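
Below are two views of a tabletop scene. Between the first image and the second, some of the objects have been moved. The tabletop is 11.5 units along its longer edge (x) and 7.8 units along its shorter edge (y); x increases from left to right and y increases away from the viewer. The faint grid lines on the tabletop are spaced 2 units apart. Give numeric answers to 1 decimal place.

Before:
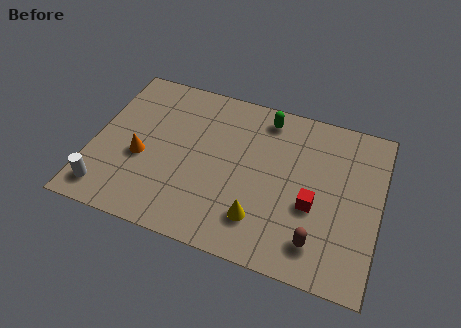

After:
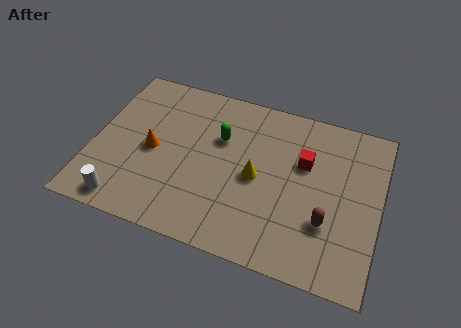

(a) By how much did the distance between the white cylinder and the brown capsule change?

-0.3

The distance was about 8.4 in the first image and 8.1 in the second, so they moved 0.3 units closer together.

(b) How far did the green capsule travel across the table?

2.3

The green capsule moved from about (6.7, 6.7) to (5.0, 5.1), a distance of √(1.7² + 1.6²) ≈ 2.3.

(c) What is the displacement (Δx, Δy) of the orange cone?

(0.4, 0.5)

The orange cone started near (2.0, 3.2) and ended near (2.4, 3.7).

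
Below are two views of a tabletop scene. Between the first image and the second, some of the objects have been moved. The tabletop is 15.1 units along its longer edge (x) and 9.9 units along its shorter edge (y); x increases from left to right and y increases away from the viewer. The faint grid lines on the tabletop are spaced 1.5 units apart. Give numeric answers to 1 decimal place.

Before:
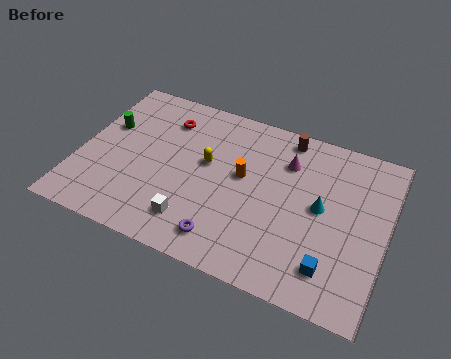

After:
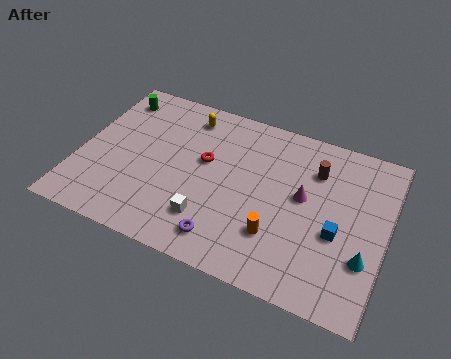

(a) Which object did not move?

the purple torus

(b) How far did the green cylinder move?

2.0

From (1.1, 6.2) to (1.2, 8.2), the green cylinder covered √(0.1² + 2.0²) ≈ 2.0 units.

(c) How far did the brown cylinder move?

2.2

The brown cylinder moved from about (9.8, 8.8) to (11.4, 7.3), a distance of √(1.6² + 1.5²) ≈ 2.2.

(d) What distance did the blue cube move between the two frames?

2.0

The blue cube moved from about (12.7, 2.0) to (12.8, 4.0), a distance of √(0.1² + 2.0²) ≈ 2.0.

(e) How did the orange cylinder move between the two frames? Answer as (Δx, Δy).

(2.0, -2.8)

From the two frames, the orange cylinder sits at roughly (8.0, 5.6) before and (10.0, 2.8) after.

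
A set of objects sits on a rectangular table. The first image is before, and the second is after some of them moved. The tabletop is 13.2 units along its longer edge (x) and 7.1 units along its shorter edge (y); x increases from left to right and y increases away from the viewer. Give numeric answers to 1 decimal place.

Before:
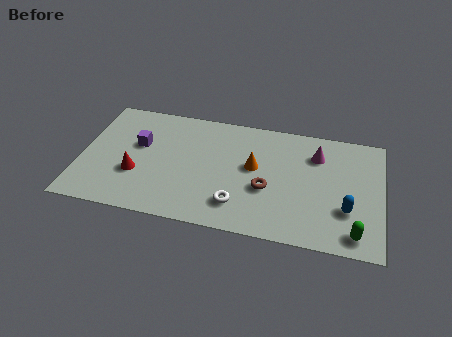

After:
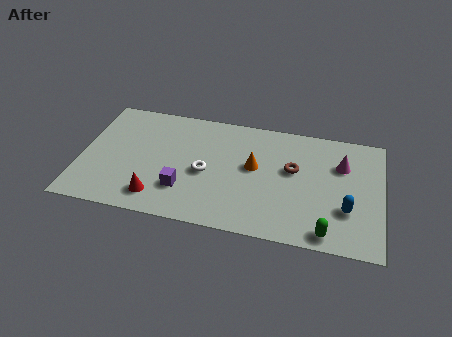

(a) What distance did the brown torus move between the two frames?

1.8

The brown torus was near (8.2, 2.8) before and (9.3, 4.2) after, so it travelled √(1.1² + 1.4²) ≈ 1.8 units.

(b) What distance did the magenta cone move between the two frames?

1.2

The magenta cone moved from about (10.3, 5.3) to (11.4, 4.9), a distance of √(1.1² + 0.4²) ≈ 1.2.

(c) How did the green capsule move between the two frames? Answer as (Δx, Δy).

(-1.2, -0.2)

The green capsule started near (12.1, 1.0) and ended near (10.9, 0.8).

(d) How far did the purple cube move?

3.1

The purple cube moved from about (2.5, 4.3) to (4.6, 2.0), a distance of √(2.1² + 2.3²) ≈ 3.1.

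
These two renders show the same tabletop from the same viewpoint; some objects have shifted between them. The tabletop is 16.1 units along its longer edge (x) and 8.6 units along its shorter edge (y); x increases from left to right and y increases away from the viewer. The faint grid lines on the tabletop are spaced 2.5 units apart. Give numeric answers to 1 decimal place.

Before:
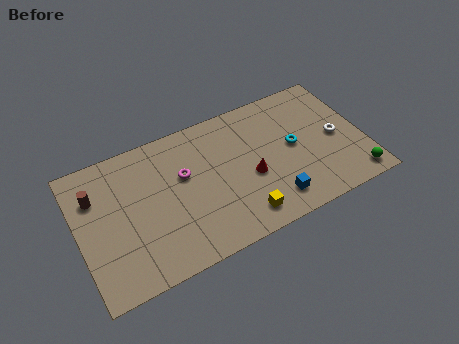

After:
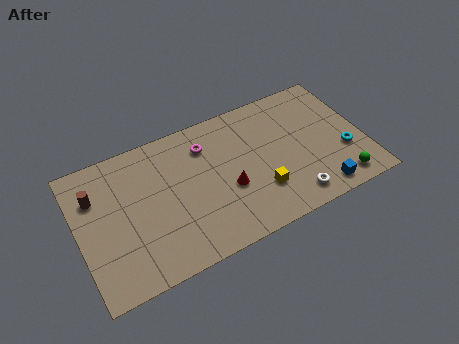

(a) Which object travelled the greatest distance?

the white torus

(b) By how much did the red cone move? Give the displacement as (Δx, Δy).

(-1.3, -0.2)

The red cone started near (9.6, 3.6) and ended near (8.3, 3.4).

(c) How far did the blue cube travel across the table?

2.6

The blue cube moved from about (10.6, 1.6) to (13.2, 1.1), a distance of √(2.6² + 0.5²) ≈ 2.6.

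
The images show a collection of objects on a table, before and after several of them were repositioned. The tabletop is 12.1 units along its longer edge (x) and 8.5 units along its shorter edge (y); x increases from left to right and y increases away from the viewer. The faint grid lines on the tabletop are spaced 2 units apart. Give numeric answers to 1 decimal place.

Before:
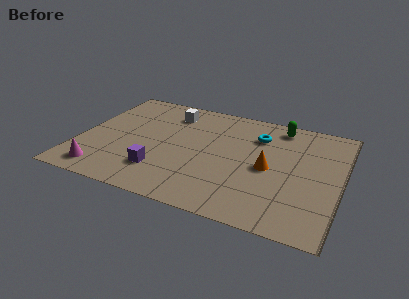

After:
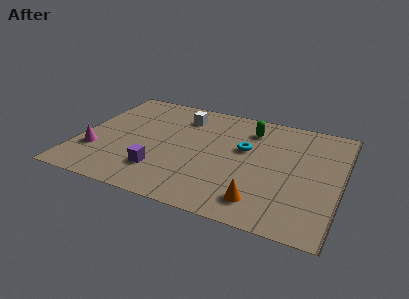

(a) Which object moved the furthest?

the orange cone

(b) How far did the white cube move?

0.6

From (3.9, 6.8) to (4.5, 6.7), the white cube covered √(0.6² + 0.1²) ≈ 0.6 units.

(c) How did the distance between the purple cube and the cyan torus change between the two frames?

-1.2

The distance was about 5.9 in the first image and 4.7 in the second, so they moved 1.2 units closer together.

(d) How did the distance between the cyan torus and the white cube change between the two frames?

-0.7

Before: roughly 4.2 units apart; after: 3.5. That's 0.7 units closer together.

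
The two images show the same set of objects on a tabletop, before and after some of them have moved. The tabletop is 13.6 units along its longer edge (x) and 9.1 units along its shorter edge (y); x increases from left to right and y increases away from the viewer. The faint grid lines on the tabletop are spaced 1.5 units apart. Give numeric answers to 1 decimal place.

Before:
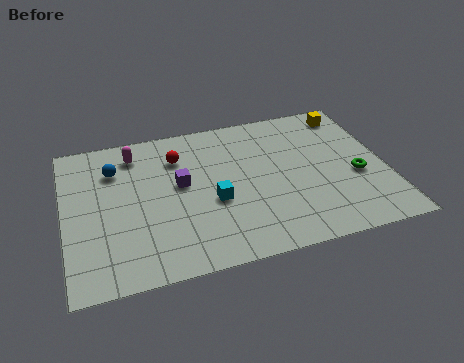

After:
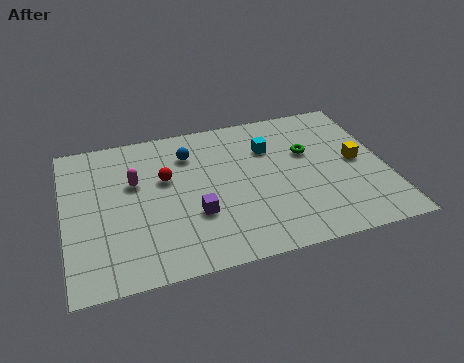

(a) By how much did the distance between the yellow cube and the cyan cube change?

-3.4

Before: roughly 7.4 units apart; after: 4.0. That's 3.4 units closer together.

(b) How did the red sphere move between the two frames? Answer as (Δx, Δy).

(-0.6, -1.2)

The red sphere started near (4.9, 6.8) and ended near (4.3, 5.6).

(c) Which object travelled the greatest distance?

the cyan cube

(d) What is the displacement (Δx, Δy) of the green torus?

(-1.9, 2.0)

The green torus was at about (12.3, 3.7) and moved to about (10.4, 5.7).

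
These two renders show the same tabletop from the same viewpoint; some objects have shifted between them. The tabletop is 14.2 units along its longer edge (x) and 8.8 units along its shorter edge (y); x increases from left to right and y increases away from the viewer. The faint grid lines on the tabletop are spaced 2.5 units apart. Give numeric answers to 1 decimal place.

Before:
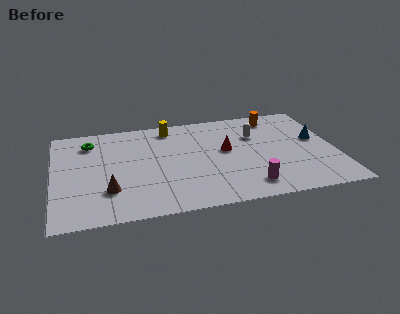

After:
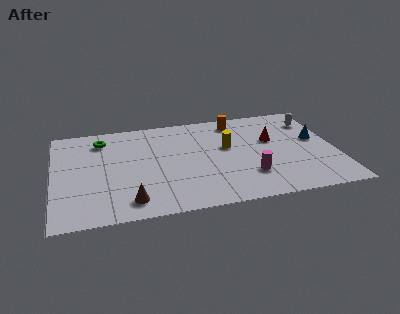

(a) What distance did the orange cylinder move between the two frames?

2.0

From (11.4, 7.5) to (9.4, 7.5), the orange cylinder covered √(2.0² + 0.0²) ≈ 2.0 units.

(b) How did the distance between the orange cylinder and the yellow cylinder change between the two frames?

-3.0

They were about 5.4 units apart before and 2.4 after — 3.0 units closer together.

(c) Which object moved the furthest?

the yellow cylinder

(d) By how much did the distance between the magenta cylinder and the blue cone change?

-0.7

Before: roughly 5.1 units apart; after: 4.4. That's 0.7 units closer together.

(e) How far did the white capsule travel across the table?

3.1

The white capsule moved from about (10.3, 6.0) to (13.3, 6.8), a distance of √(3.0² + 0.8²) ≈ 3.1.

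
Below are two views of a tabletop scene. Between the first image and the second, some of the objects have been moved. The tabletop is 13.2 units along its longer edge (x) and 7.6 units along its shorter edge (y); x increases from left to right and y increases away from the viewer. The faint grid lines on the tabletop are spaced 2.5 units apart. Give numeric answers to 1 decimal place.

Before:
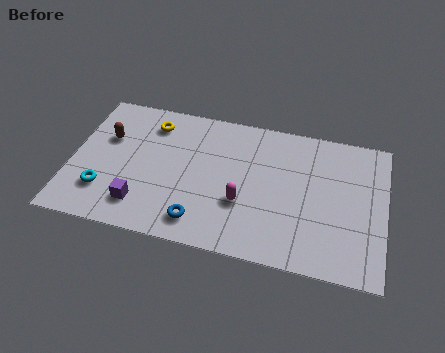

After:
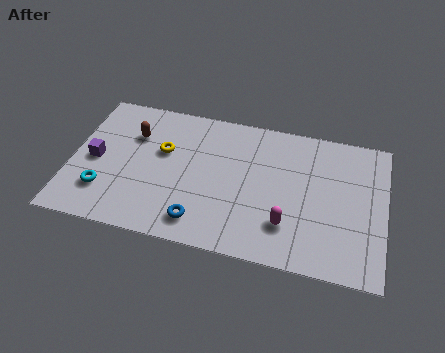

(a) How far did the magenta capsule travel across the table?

2.0

From (7.3, 2.7) to (9.2, 2.0), the magenta capsule covered √(1.9² + 0.7²) ≈ 2.0 units.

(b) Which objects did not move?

the cyan torus and the blue torus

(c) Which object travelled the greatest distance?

the purple cube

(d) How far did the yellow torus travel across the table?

1.5

From (3.2, 6.1) to (3.8, 4.7), the yellow torus covered √(0.6² + 1.4²) ≈ 1.5 units.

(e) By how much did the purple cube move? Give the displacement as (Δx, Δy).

(-2.1, 2.0)

From the two frames, the purple cube sits at roughly (3.1, 1.6) before and (1.0, 3.6) after.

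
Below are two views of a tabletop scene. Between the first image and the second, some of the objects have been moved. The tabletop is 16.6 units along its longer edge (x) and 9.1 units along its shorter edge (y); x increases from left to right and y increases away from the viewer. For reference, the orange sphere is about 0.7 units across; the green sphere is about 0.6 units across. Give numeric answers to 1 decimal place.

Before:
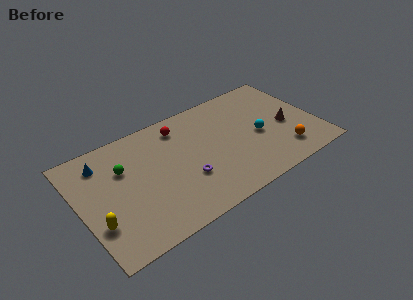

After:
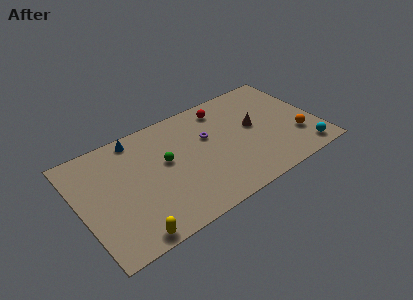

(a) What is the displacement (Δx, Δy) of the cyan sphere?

(2.7, -2.9)

From the two frames, the cyan sphere sits at roughly (12.5, 4.1) before and (15.2, 1.2) after.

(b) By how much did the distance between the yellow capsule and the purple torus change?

+1.8

They were about 6.2 units apart before and 8.0 after — 1.8 units further apart.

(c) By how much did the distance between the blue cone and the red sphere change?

+0.6

They were about 5.5 units apart before and 6.1 after — 0.6 units further apart.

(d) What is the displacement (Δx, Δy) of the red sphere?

(3.1, 0.1)

The red sphere was at about (7.4, 7.5) and moved to about (10.5, 7.6).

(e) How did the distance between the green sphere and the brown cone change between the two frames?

-5.2

They were about 11.5 units apart before and 6.3 after — 5.2 units closer together.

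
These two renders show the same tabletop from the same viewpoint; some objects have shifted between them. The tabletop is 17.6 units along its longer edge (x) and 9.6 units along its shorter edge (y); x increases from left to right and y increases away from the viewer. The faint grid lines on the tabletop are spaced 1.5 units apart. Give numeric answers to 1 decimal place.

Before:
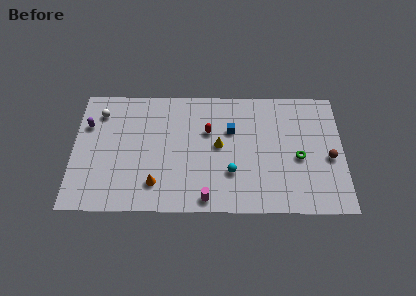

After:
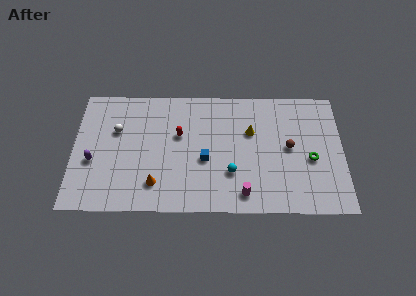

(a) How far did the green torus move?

0.8

The green torus moved from about (14.7, 4.2) to (15.5, 4.1), a distance of √(0.8² + 0.1²) ≈ 0.8.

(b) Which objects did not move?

the orange cone and the cyan sphere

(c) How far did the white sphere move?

1.8

From (1.7, 7.6) to (2.8, 6.2), the white sphere covered √(1.1² + 1.4²) ≈ 1.8 units.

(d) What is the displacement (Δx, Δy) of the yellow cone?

(2.1, 1.1)

The yellow cone started near (9.5, 5.1) and ended near (11.6, 6.2).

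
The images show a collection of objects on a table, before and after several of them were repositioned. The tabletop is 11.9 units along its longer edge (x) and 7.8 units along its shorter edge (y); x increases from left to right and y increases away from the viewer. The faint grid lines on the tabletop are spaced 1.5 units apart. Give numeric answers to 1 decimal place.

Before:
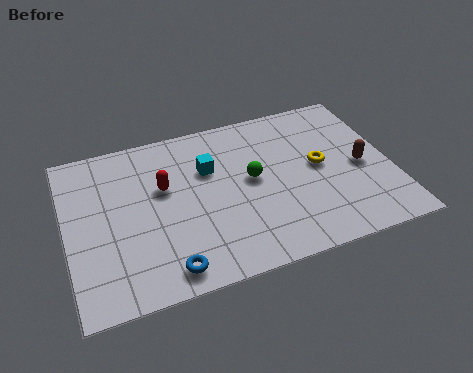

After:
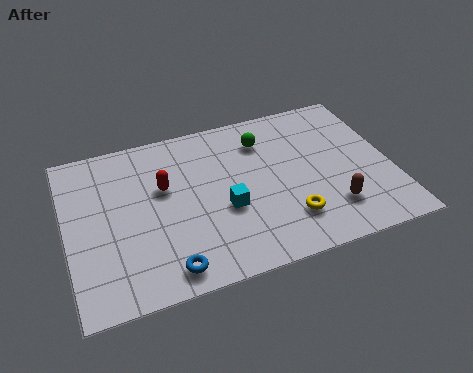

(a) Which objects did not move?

the blue torus and the red capsule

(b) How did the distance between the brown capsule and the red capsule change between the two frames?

-0.7

Before: roughly 7.3 units apart; after: 6.6. That's 0.7 units closer together.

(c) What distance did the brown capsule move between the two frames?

2.1

The brown capsule was near (10.8, 3.6) before and (9.5, 1.9) after, so it travelled √(1.3² + 1.7²) ≈ 2.1 units.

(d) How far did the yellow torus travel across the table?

2.6

From (9.3, 4.1) to (7.9, 1.9), the yellow torus covered √(1.4² + 2.2²) ≈ 2.6 units.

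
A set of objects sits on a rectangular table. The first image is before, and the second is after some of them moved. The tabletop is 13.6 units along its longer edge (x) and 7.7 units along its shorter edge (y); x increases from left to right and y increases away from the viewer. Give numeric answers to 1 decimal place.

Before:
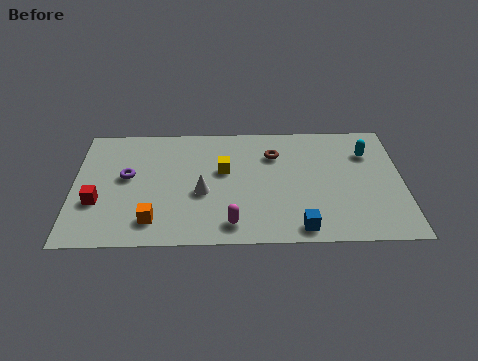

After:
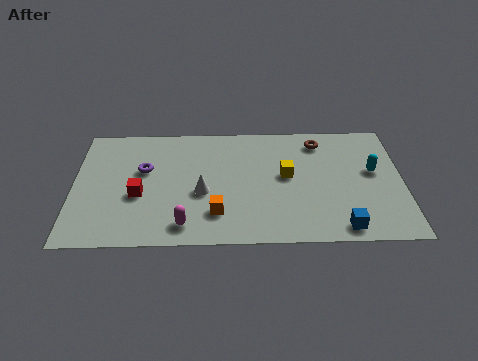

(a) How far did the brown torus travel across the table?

2.1

The brown torus was near (8.3, 5.6) before and (10.2, 6.4) after, so it travelled √(1.9² + 0.8²) ≈ 2.1 units.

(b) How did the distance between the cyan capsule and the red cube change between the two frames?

-1.8

They were about 11.6 units apart before and 9.8 after — 1.8 units closer together.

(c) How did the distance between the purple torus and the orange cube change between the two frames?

+1.1

Before: roughly 3.0 units apart; after: 4.1. That's 1.1 units further apart.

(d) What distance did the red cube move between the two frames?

1.7

The red cube moved from about (1.0, 2.7) to (2.7, 3.1), a distance of √(1.7² + 0.4²) ≈ 1.7.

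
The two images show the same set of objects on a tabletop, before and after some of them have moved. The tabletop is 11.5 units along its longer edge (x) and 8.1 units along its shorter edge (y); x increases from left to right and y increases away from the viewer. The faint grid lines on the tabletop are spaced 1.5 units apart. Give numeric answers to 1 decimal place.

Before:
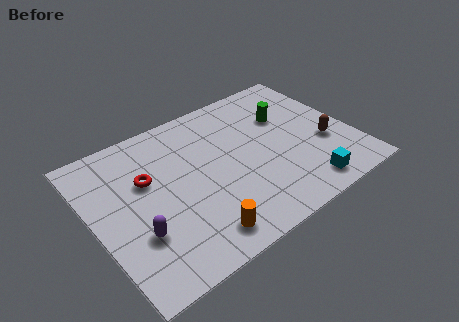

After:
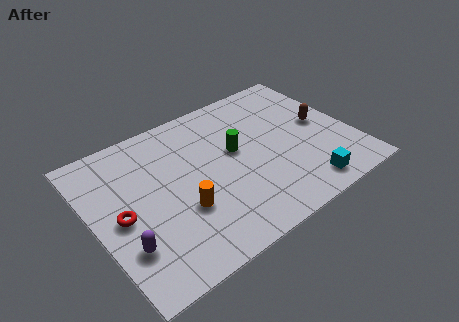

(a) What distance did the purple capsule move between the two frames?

0.7

The purple capsule was near (1.6, 2.6) before and (1.0, 2.3) after, so it travelled √(0.6² + 0.3²) ≈ 0.7 units.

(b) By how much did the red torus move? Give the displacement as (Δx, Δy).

(-1.4, -1.3)

The red torus started near (2.5, 5.1) and ended near (1.1, 3.8).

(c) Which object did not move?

the cyan cube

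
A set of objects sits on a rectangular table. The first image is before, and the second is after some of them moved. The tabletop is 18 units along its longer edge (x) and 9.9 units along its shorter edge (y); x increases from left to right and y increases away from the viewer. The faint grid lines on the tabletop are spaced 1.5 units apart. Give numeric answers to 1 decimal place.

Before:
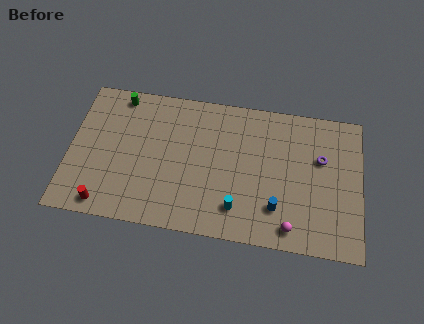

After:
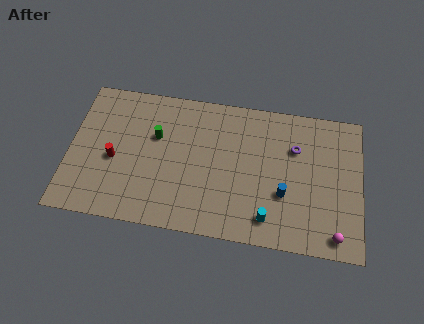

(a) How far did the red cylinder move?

3.2

The red cylinder moved from about (2.4, 1.1) to (2.8, 4.3), a distance of √(0.4² + 3.2²) ≈ 3.2.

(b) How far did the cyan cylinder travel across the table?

1.9

From (10.5, 2.1) to (12.4, 1.7), the cyan cylinder covered √(1.9² + 0.4²) ≈ 1.9 units.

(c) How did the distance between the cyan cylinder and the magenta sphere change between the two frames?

+0.7

They were about 3.4 units apart before and 4.1 after — 0.7 units further apart.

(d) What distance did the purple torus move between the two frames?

1.7

The purple torus moved from about (15.5, 6.3) to (13.9, 6.8), a distance of √(1.6² + 0.5²) ≈ 1.7.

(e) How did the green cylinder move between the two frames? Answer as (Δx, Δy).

(2.4, -2.5)

The green cylinder started near (2.9, 8.8) and ended near (5.3, 6.3).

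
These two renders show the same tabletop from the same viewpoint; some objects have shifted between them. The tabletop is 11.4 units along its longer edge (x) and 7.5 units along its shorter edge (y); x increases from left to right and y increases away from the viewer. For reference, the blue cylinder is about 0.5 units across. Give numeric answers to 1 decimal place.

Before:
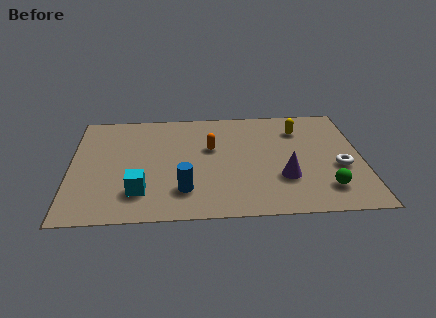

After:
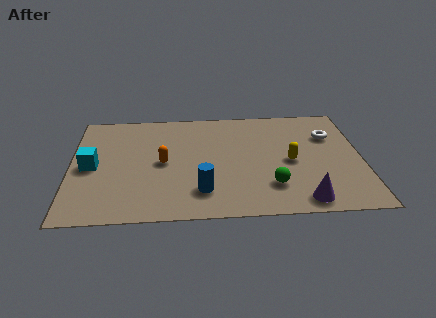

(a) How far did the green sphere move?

2.1

The green sphere moved from about (9.9, 1.6) to (7.8, 1.9), a distance of √(2.1² + 0.3²) ≈ 2.1.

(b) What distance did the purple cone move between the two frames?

1.7

The purple cone was near (8.3, 2.4) before and (9.0, 0.9) after, so it travelled √(0.7² + 1.5²) ≈ 1.7 units.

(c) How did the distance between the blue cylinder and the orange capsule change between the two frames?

-0.5

They were about 3.0 units apart before and 2.5 after — 0.5 units closer together.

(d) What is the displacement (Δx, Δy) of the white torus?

(-0.3, 2.2)

The white torus started near (10.5, 3.0) and ended near (10.2, 5.2).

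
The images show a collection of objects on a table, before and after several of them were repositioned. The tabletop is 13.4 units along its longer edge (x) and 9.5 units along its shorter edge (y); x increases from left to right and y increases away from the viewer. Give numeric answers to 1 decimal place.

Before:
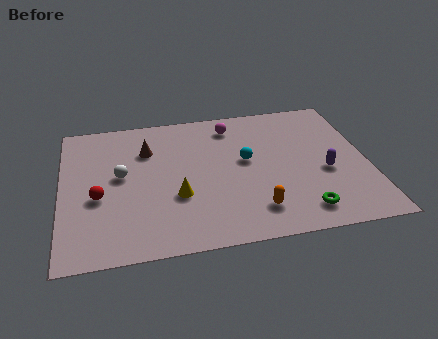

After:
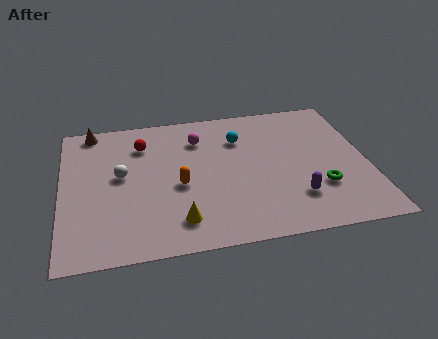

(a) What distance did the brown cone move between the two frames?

3.0

The brown cone moved from about (3.8, 6.8) to (1.4, 8.6), a distance of √(2.4² + 1.8²) ≈ 3.0.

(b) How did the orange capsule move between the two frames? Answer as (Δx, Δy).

(-3.2, 2.2)

From the two frames, the orange capsule sits at roughly (8.3, 1.9) before and (5.1, 4.1) after.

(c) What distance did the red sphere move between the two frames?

3.9

From (1.6, 3.9) to (3.6, 7.2), the red sphere covered √(2.0² + 3.3²) ≈ 3.9 units.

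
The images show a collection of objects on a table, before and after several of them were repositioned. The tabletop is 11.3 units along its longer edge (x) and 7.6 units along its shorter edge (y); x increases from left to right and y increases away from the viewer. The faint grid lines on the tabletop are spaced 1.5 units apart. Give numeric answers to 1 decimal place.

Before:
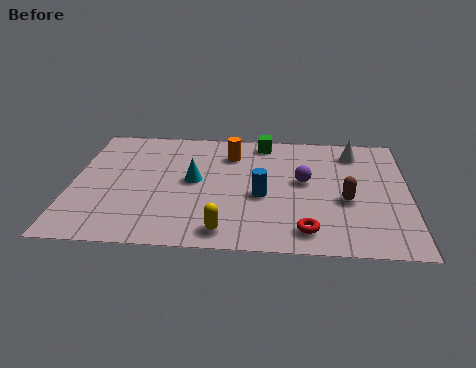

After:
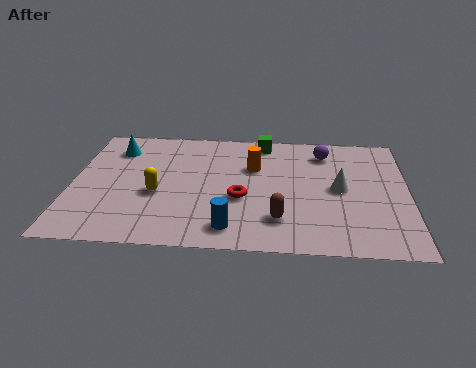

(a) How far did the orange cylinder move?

1.1

The orange cylinder moved from about (5.3, 5.8) to (6.1, 5.0), a distance of √(0.8² + 0.8²) ≈ 1.1.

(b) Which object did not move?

the green cube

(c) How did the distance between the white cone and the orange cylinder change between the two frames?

-1.1

They were about 4.2 units apart before and 3.1 after — 1.1 units closer together.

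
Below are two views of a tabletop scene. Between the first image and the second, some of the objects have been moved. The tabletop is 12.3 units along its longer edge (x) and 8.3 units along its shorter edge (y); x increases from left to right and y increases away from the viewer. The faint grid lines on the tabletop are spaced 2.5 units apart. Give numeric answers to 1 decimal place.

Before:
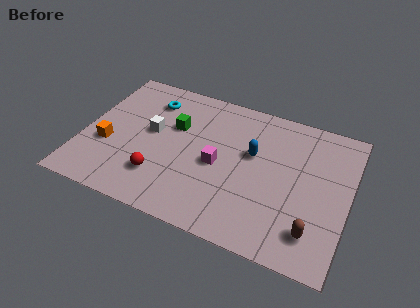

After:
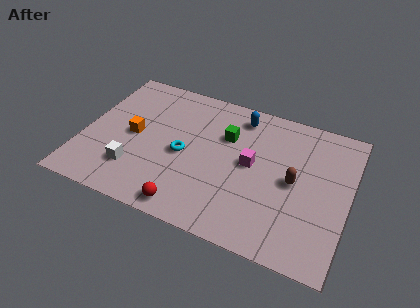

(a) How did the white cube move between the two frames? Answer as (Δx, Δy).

(-0.5, -2.5)

The white cube was at about (3.1, 4.6) and moved to about (2.6, 2.1).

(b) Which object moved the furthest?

the cyan torus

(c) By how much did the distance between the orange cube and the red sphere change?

+1.6

The distance was about 2.8 in the first image and 4.4 in the second, so they moved 1.6 units further apart.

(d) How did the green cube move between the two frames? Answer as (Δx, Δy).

(2.4, 0.3)

The green cube started near (4.1, 5.3) and ended near (6.5, 5.6).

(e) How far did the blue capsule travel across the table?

2.2

From (7.8, 5.0) to (7.0, 7.0), the blue capsule covered √(0.8² + 2.0²) ≈ 2.2 units.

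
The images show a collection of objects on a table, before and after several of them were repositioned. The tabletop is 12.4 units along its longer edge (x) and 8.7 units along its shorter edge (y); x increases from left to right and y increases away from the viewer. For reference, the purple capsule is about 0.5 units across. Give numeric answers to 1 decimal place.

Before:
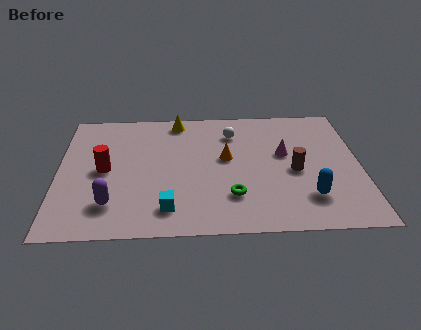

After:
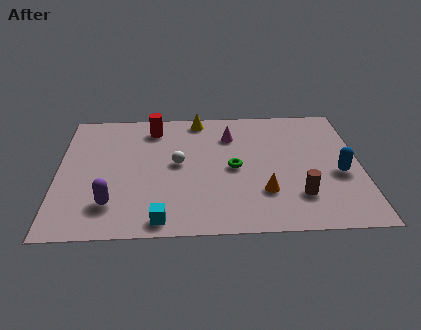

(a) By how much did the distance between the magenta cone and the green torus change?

-1.3

The distance was about 3.6 in the first image and 2.3 in the second, so they moved 1.3 units closer together.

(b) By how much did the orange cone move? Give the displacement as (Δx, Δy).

(1.5, -2.4)

From the two frames, the orange cone sits at roughly (6.9, 4.9) before and (8.4, 2.5) after.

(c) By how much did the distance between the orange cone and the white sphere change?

+2.3

They were about 1.8 units apart before and 4.1 after — 2.3 units further apart.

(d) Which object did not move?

the purple capsule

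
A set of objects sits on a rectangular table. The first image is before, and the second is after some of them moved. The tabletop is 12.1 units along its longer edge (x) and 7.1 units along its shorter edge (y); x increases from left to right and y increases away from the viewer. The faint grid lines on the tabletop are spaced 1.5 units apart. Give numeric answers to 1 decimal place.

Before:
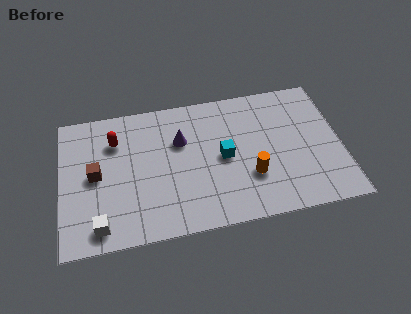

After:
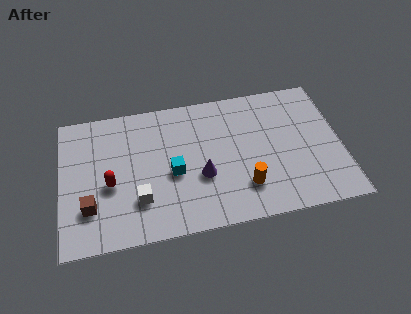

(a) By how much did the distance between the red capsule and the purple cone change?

+1.1

The distance was about 2.8 in the first image and 3.9 in the second, so they moved 1.1 units further apart.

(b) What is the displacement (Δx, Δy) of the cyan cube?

(-2.2, -0.4)

The cyan cube started near (7.0, 3.5) and ended near (4.8, 3.1).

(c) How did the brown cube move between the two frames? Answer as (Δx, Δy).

(-0.3, -1.6)

The brown cube started near (1.5, 3.6) and ended near (1.2, 2.0).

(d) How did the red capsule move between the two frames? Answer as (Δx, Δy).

(-0.3, -2.2)

The red capsule started near (2.4, 5.2) and ended near (2.1, 3.0).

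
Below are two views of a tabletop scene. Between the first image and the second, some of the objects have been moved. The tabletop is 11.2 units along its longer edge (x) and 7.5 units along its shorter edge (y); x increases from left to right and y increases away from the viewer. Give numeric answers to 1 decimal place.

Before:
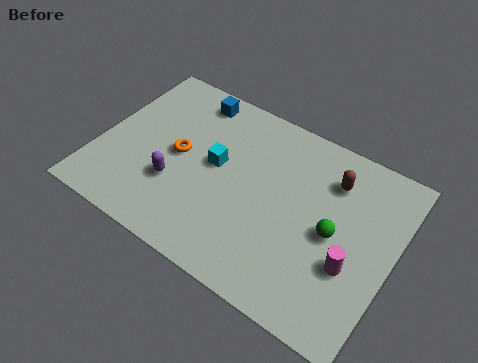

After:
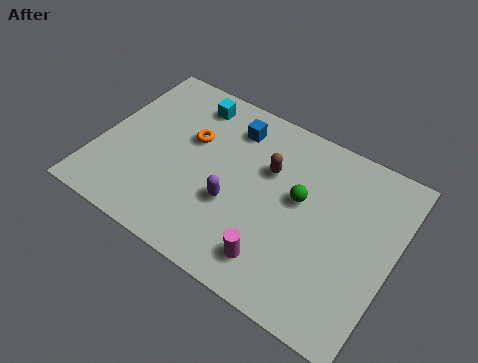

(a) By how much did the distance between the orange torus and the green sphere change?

-1.7

Before: roughly 6.0 units apart; after: 4.3. That's 1.7 units closer together.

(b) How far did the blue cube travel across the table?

1.8

From (3.0, 6.5) to (4.7, 6.0), the blue cube covered √(1.7² + 0.5²) ≈ 1.8 units.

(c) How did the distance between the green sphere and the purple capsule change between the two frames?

-3.3

They were about 6.0 units apart before and 2.7 after — 3.3 units closer together.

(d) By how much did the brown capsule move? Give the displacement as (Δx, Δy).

(-2.3, -0.8)

The brown capsule was at about (8.6, 5.7) and moved to about (6.3, 4.9).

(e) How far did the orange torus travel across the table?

0.9

The orange torus was near (3.0, 3.8) before and (3.3, 4.7) after, so it travelled √(0.3² + 0.9²) ≈ 0.9 units.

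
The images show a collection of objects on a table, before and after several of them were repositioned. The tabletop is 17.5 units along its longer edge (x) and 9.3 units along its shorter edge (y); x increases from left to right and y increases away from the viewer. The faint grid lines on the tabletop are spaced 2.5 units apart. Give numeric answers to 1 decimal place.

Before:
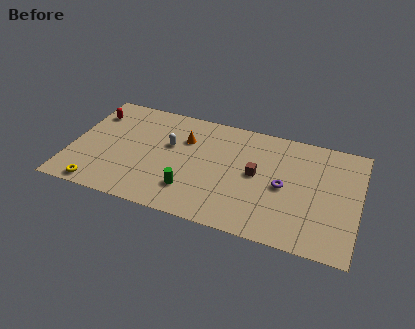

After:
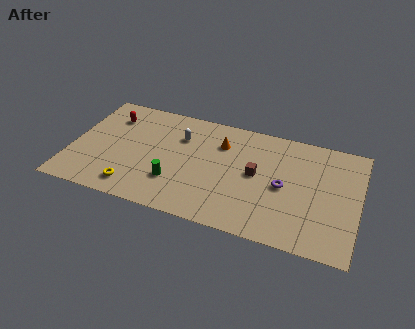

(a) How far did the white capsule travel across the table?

1.1

The white capsule was near (5.9, 5.7) before and (6.5, 6.6) after, so it travelled √(0.6² + 0.9²) ≈ 1.1 units.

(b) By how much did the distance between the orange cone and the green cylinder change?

+0.5

The distance was about 4.3 in the first image and 4.8 in the second, so they moved 0.5 units further apart.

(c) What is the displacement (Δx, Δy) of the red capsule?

(1.1, 0.0)

The red capsule was at about (1.0, 7.1) and moved to about (2.1, 7.1).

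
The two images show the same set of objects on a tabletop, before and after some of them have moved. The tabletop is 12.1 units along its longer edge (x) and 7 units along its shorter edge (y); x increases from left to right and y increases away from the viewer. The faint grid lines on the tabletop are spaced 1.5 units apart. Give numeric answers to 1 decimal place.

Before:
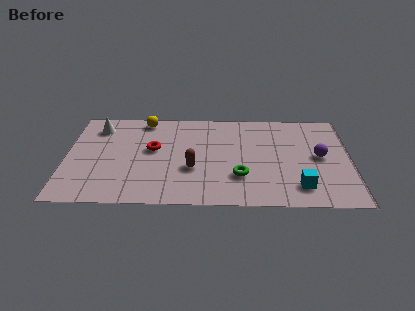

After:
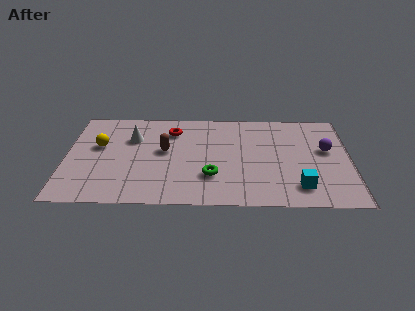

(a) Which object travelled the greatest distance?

the yellow sphere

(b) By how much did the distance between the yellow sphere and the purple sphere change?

+1.8

They were about 7.9 units apart before and 9.7 after — 1.8 units further apart.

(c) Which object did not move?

the cyan cube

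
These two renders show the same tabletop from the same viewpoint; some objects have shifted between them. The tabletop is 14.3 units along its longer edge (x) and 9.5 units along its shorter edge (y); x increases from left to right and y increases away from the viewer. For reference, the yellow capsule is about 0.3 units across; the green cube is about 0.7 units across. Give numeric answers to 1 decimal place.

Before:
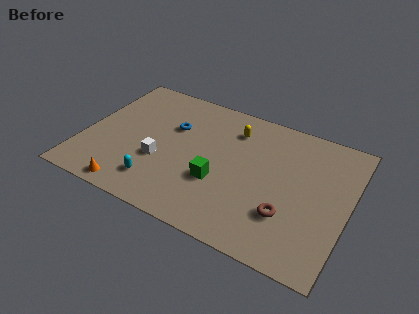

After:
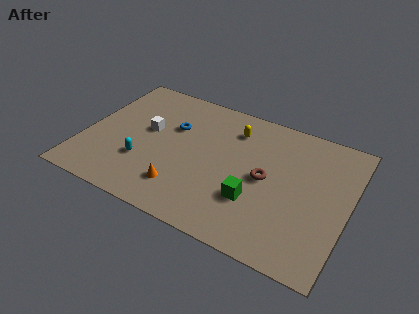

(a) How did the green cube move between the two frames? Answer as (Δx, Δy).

(2.0, -0.4)

From the two frames, the green cube sits at roughly (7.5, 3.4) before and (9.5, 3.0) after.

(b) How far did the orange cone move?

2.9

The orange cone moved from about (3.1, 0.9) to (5.7, 2.1), a distance of √(2.6² + 1.2²) ≈ 2.9.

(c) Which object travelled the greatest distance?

the orange cone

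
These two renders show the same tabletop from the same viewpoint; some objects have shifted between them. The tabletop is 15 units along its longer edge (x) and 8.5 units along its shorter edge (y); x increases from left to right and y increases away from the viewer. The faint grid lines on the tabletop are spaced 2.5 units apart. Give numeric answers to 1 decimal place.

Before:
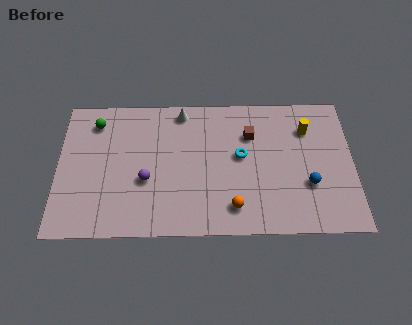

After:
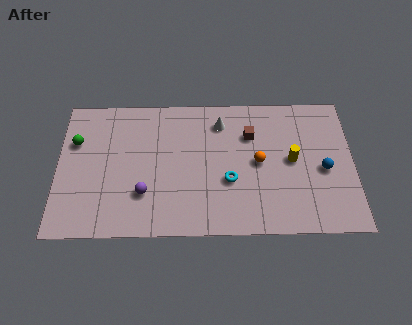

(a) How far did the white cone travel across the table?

2.1

From (6.3, 7.5) to (8.3, 6.8), the white cone covered √(2.0² + 0.7²) ≈ 2.1 units.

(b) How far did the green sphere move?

1.6

The green sphere moved from about (1.9, 6.9) to (0.9, 5.7), a distance of √(1.0² + 1.2²) ≈ 1.6.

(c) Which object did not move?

the brown cube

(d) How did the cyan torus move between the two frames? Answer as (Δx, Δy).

(-0.6, -1.5)

The cyan torus was at about (9.3, 4.7) and moved to about (8.7, 3.2).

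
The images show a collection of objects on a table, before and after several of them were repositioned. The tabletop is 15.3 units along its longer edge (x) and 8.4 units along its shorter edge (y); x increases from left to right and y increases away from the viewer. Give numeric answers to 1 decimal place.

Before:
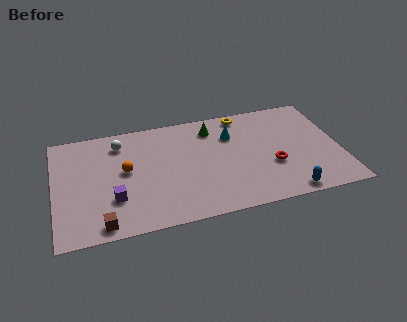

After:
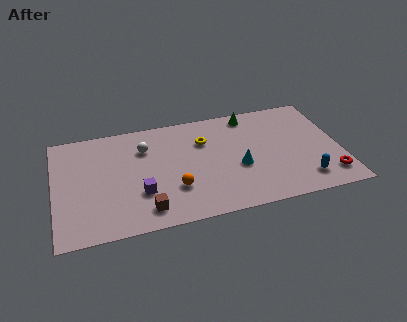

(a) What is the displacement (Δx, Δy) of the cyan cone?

(0.2, -2.6)

From the two frames, the cyan cone sits at roughly (9.6, 6.0) before and (9.8, 3.4) after.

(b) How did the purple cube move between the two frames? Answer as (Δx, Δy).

(1.4, 0.1)

From the two frames, the purple cube sits at roughly (3.1, 2.6) before and (4.5, 2.7) after.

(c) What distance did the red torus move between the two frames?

3.3

The red torus moved from about (11.6, 3.1) to (14.5, 1.6), a distance of √(2.9² + 1.5²) ≈ 3.3.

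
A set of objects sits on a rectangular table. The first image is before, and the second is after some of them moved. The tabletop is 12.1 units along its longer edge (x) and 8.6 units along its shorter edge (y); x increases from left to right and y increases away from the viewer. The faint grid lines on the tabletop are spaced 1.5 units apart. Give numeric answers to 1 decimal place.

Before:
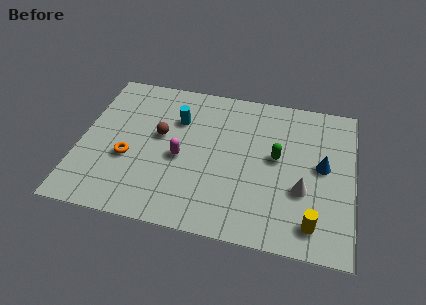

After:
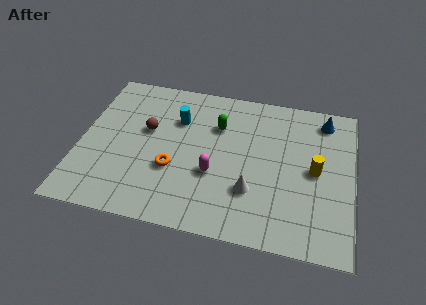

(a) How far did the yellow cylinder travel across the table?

2.9

The yellow cylinder was near (10.4, 1.4) before and (10.4, 4.3) after, so it travelled √(0.0² + 2.9²) ≈ 2.9 units.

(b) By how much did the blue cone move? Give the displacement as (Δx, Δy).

(0.0, 2.7)

The blue cone started near (10.7, 4.6) and ended near (10.7, 7.3).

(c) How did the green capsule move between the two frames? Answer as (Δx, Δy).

(-2.7, 1.3)

The green capsule was at about (8.7, 4.7) and moved to about (6.0, 6.0).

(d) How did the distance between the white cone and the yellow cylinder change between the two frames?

+1.4

Before: roughly 1.8 units apart; after: 3.2. That's 1.4 units further apart.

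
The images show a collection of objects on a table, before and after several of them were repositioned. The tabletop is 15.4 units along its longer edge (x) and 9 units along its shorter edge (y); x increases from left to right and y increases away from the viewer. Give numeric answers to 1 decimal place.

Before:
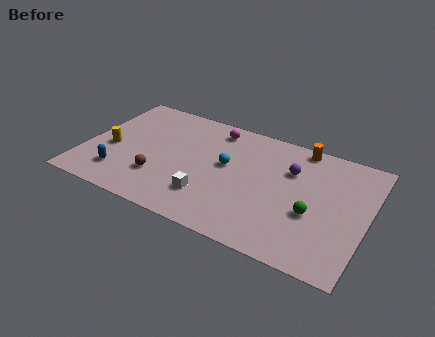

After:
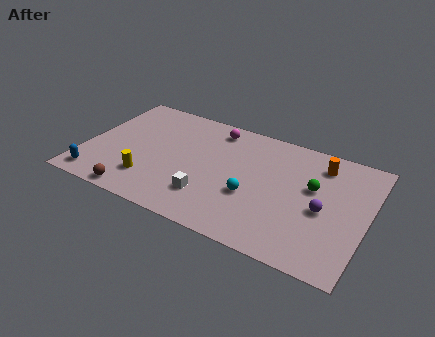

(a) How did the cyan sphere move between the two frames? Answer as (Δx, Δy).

(1.6, -1.7)

The cyan sphere was at about (7.7, 5.1) and moved to about (9.3, 3.4).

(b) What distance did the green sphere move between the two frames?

1.9

The green sphere moved from about (12.6, 3.5) to (12.4, 5.4), a distance of √(0.2² + 1.9²) ≈ 1.9.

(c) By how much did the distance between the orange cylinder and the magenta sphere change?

+1.2

Before: roughly 4.7 units apart; after: 5.9. That's 1.2 units further apart.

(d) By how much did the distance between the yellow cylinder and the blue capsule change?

+1.0

They were about 2.0 units apart before and 3.0 after — 1.0 units further apart.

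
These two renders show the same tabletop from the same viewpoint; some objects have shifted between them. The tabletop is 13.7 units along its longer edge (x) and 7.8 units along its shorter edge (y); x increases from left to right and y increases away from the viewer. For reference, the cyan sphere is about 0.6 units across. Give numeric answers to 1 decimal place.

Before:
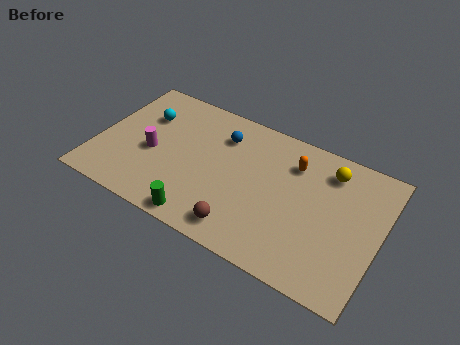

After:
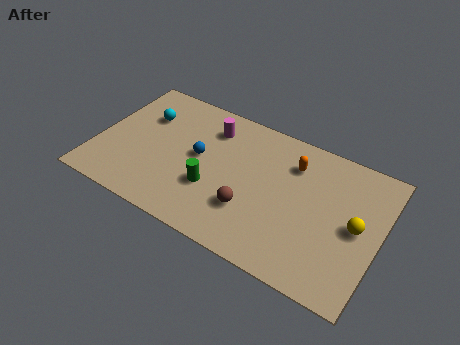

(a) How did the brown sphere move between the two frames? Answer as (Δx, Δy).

(0.2, 1.2)

The brown sphere was at about (7.5, 1.2) and moved to about (7.7, 2.4).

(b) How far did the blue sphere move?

1.9

The blue sphere moved from about (5.8, 5.9) to (4.9, 4.2), a distance of √(0.9² + 1.7²) ≈ 1.9.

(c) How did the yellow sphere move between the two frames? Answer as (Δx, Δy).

(1.6, -2.4)

The yellow sphere started near (11.0, 6.3) and ended near (12.6, 3.9).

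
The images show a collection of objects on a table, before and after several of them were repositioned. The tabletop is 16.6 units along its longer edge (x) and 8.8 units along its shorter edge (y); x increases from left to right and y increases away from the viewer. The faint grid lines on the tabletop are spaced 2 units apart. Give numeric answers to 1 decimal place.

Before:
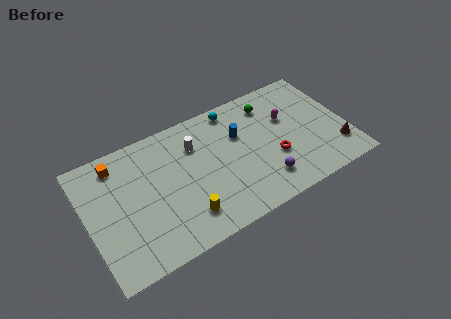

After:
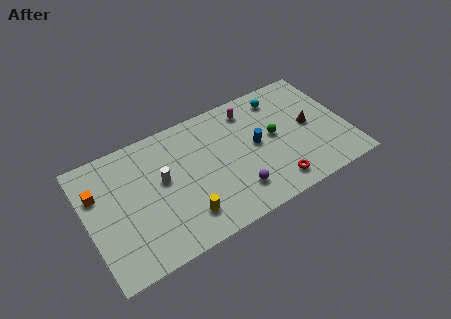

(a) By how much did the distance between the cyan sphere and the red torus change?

+1.0

The distance was about 5.0 in the first image and 6.0 in the second, so they moved 1.0 units further apart.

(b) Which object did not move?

the yellow cylinder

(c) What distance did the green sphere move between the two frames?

2.4

The green sphere moved from about (12.1, 7.1) to (12.0, 4.7), a distance of √(0.1² + 2.4²) ≈ 2.4.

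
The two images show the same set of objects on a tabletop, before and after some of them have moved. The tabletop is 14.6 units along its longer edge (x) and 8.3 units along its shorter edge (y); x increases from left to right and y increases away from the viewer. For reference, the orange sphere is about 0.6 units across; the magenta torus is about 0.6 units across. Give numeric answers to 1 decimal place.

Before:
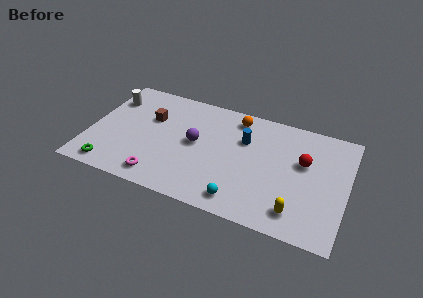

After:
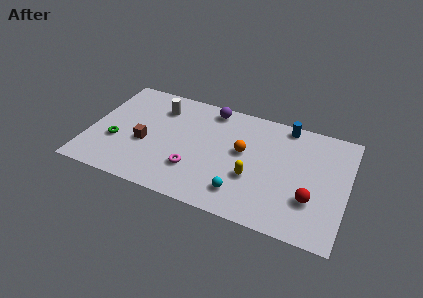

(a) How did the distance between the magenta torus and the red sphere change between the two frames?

-2.1

They were about 8.7 units apart before and 6.6 after — 2.1 units closer together.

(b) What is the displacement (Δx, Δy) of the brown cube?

(-0.1, -2.0)

The brown cube started near (3.3, 5.4) and ended near (3.2, 3.4).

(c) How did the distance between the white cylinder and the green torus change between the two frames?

-1.2

The distance was about 5.2 in the first image and 4.0 in the second, so they moved 1.2 units closer together.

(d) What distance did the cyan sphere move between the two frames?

0.5

The cyan sphere was near (8.9, 1.2) before and (8.9, 1.7) after, so it travelled √(0.0² + 0.5²) ≈ 0.5 units.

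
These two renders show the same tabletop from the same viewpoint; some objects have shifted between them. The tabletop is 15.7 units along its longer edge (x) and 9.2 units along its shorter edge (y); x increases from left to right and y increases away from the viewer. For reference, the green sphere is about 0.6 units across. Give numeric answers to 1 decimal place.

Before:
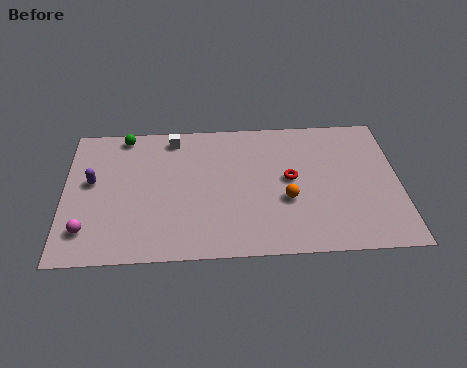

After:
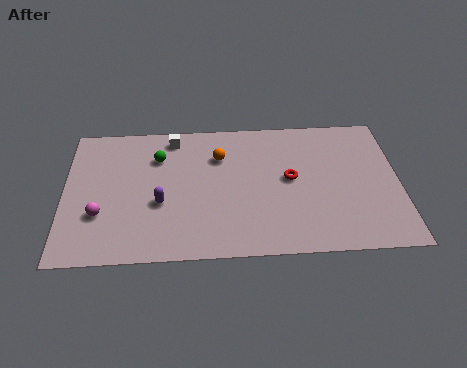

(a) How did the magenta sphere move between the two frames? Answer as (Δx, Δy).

(0.6, 1.0)

The magenta sphere started near (1.1, 2.0) and ended near (1.7, 3.0).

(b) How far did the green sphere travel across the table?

2.3

The green sphere was near (2.8, 8.3) before and (4.4, 6.7) after, so it travelled √(1.6² + 1.6²) ≈ 2.3 units.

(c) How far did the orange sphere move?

4.4

The orange sphere was near (10.4, 3.5) before and (7.3, 6.6) after, so it travelled √(3.1² + 3.1²) ≈ 4.4 units.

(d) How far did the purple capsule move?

3.6

The purple capsule moved from about (1.3, 5.2) to (4.5, 3.6), a distance of √(3.2² + 1.6²) ≈ 3.6.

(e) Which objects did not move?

the red torus and the white cube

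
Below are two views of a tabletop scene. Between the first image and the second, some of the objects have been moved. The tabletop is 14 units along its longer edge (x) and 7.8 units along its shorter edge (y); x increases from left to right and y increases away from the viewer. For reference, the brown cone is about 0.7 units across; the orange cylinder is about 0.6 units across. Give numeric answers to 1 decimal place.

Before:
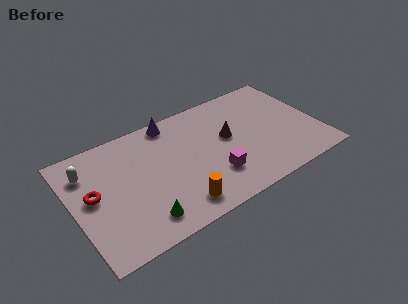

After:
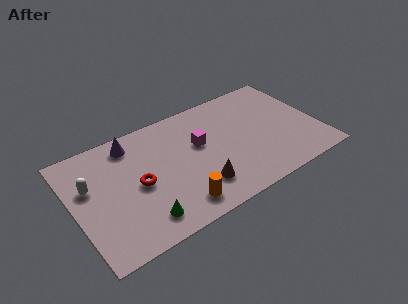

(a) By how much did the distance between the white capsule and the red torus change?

+1.2

They were about 1.7 units apart before and 2.9 after — 1.2 units further apart.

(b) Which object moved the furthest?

the brown cone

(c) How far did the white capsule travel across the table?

1.0

The white capsule moved from about (1.0, 5.9) to (1.0, 4.9), a distance of √(0.0² + 1.0²) ≈ 1.0.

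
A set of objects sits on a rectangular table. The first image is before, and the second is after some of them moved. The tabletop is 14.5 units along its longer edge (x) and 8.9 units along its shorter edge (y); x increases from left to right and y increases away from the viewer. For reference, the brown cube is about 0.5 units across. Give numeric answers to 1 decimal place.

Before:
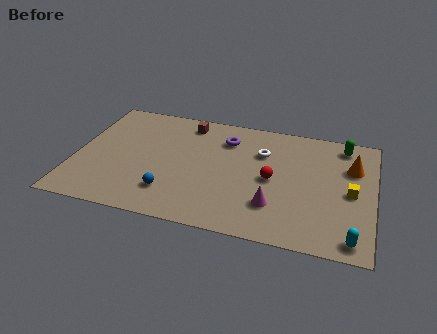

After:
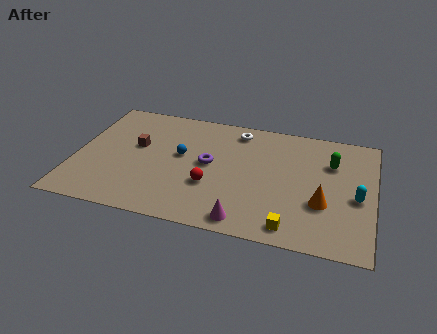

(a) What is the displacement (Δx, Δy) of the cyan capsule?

(0.1, 2.9)

From the two frames, the cyan capsule sits at roughly (13.6, 1.0) before and (13.7, 3.9) after.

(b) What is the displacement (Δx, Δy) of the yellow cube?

(-2.7, -3.1)

From the two frames, the yellow cube sits at roughly (13.4, 4.2) before and (10.7, 1.1) after.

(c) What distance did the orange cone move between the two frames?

3.3

The orange cone was near (13.4, 6.1) before and (12.1, 3.1) after, so it travelled √(1.3² + 3.0²) ≈ 3.3 units.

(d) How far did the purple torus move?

2.2

The purple torus moved from about (7.2, 6.8) to (6.5, 4.7), a distance of √(0.7² + 2.1²) ≈ 2.2.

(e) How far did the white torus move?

1.9

The white torus moved from about (9.0, 6.2) to (7.7, 7.6), a distance of √(1.3² + 1.4²) ≈ 1.9.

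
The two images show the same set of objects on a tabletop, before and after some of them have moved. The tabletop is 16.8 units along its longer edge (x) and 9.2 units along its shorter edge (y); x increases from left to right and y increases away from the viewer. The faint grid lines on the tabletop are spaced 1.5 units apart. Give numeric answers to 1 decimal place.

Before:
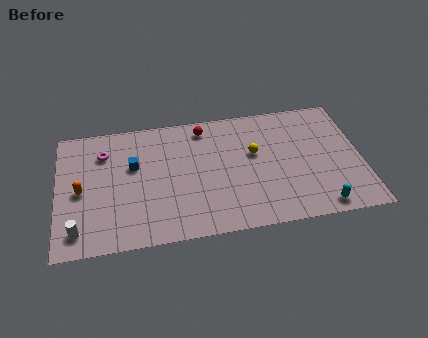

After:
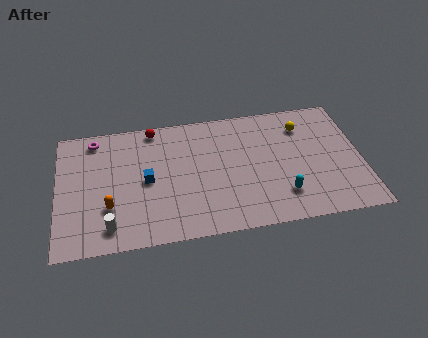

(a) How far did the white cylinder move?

1.7

The white cylinder was near (1.1, 1.5) before and (2.8, 1.5) after, so it travelled √(1.7² + 0.0²) ≈ 1.7 units.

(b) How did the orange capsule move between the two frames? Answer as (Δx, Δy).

(1.5, -1.4)

The orange capsule started near (1.3, 4.3) and ended near (2.8, 2.9).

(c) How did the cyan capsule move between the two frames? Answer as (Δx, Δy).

(-2.0, 1.2)

From the two frames, the cyan capsule sits at roughly (14.3, 1.0) before and (12.3, 2.2) after.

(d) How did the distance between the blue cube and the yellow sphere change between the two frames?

+2.5

They were about 6.7 units apart before and 9.2 after — 2.5 units further apart.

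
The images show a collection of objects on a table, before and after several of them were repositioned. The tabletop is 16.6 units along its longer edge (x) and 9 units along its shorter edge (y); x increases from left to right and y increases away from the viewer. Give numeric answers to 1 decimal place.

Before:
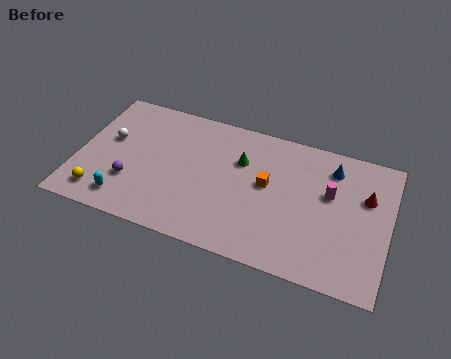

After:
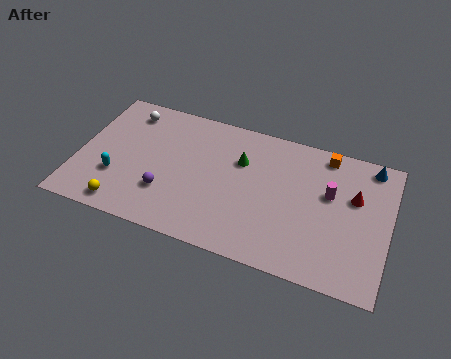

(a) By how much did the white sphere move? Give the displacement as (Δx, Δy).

(0.7, 2.2)

The white sphere started near (1.6, 5.3) and ended near (2.3, 7.5).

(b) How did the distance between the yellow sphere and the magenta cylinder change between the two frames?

-1.1

They were about 12.6 units apart before and 11.5 after — 1.1 units closer together.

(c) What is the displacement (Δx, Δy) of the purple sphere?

(1.9, -0.1)

From the two frames, the purple sphere sits at roughly (3.0, 2.8) before and (4.9, 2.7) after.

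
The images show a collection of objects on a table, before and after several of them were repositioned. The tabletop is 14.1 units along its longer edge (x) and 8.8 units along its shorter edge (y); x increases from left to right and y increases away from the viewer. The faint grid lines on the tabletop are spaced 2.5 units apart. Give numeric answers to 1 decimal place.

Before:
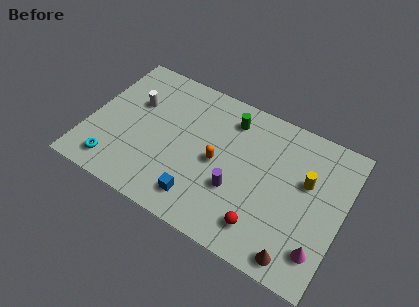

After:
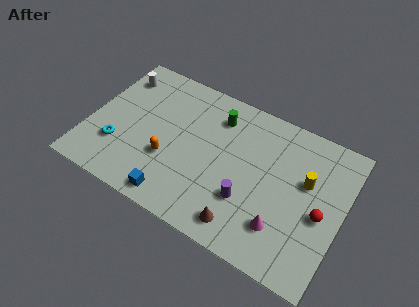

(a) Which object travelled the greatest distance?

the red sphere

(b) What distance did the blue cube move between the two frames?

1.4

The blue cube was near (6.6, 1.6) before and (5.3, 1.0) after, so it travelled √(1.3² + 0.6²) ≈ 1.4 units.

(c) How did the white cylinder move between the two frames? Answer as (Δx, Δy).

(-1.2, 1.3)

From the two frames, the white cylinder sits at roughly (2.3, 5.7) before and (1.1, 7.0) after.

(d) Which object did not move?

the yellow cylinder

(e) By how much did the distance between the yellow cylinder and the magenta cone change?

-0.4

The distance was about 3.7 in the first image and 3.3 in the second, so they moved 0.4 units closer together.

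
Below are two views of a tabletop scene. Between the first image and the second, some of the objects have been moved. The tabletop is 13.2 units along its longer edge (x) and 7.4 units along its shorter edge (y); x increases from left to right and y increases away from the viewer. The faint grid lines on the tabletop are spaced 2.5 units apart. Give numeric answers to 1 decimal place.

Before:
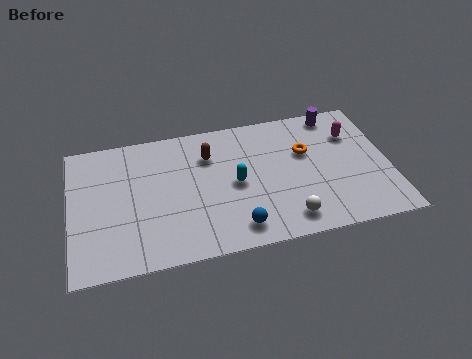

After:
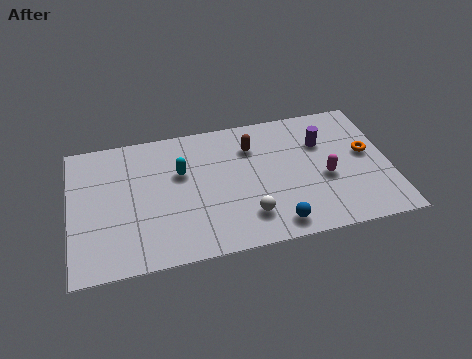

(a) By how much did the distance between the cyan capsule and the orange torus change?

+4.5

They were about 3.2 units apart before and 7.7 after — 4.5 units further apart.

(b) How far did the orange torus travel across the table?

2.6

The orange torus moved from about (9.8, 4.7) to (12.3, 4.1), a distance of √(2.5² + 0.6²) ≈ 2.6.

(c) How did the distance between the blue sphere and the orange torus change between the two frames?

+0.4

They were about 4.7 units apart before and 5.1 after — 0.4 units further apart.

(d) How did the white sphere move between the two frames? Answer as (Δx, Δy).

(-1.6, 0.5)

The white sphere was at about (8.8, 1.2) and moved to about (7.2, 1.7).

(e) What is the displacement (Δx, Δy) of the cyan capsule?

(-2.2, 1.1)

The cyan capsule started near (6.8, 3.6) and ended near (4.6, 4.7).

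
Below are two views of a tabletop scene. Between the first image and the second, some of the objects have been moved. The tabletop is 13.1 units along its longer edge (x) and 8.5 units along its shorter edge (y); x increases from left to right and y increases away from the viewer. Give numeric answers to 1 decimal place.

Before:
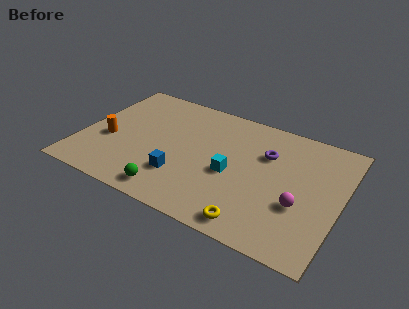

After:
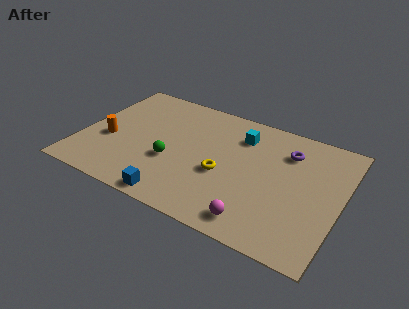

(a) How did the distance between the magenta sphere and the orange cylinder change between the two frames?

-1.6

The distance was about 9.8 in the first image and 8.2 in the second, so they moved 1.6 units closer together.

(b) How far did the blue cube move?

1.6

From (5.3, 2.4) to (5.3, 0.8), the blue cube covered √(0.0² + 1.6²) ≈ 1.6 units.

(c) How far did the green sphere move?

2.1

The green sphere moved from about (5.0, 1.1) to (4.7, 3.2), a distance of √(0.3² + 2.1²) ≈ 2.1.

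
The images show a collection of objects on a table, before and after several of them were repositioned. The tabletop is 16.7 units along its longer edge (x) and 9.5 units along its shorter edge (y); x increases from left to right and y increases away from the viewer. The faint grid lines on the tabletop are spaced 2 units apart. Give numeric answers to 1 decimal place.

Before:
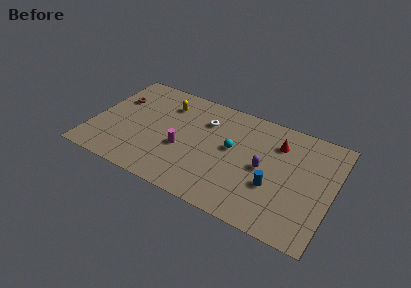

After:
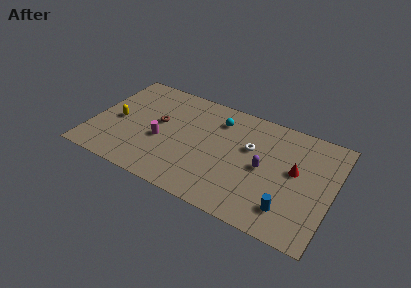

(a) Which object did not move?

the purple capsule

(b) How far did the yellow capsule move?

4.2

The yellow capsule moved from about (4.8, 7.3) to (1.7, 4.4), a distance of √(3.1² + 2.9²) ≈ 4.2.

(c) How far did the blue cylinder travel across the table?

1.8

From (12.8, 3.4) to (14.0, 2.0), the blue cylinder covered √(1.2² + 1.4²) ≈ 1.8 units.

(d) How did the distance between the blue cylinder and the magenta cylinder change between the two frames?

+2.9

They were about 6.4 units apart before and 9.3 after — 2.9 units further apart.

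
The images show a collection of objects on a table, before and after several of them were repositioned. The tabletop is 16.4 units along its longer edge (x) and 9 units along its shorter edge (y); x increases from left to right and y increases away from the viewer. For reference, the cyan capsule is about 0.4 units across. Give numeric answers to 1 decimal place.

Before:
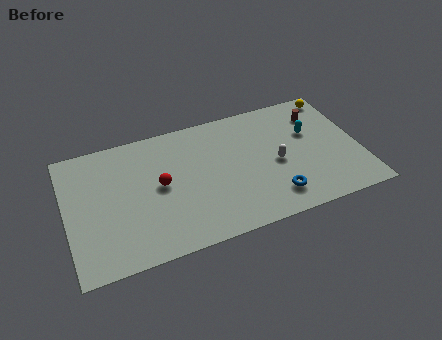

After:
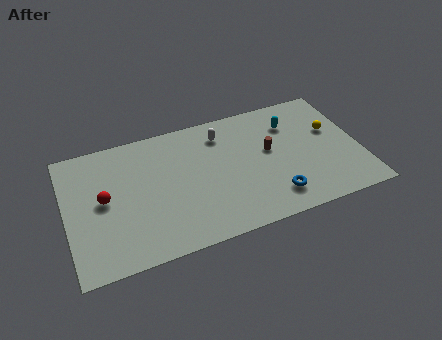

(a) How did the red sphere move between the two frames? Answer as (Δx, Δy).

(-3.1, 0.0)

The red sphere started near (5.2, 4.7) and ended near (2.1, 4.7).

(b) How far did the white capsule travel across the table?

4.2

From (11.7, 4.1) to (8.9, 7.2), the white capsule covered √(2.8² + 3.1²) ≈ 4.2 units.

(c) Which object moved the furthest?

the white capsule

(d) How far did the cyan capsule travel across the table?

1.4

The cyan capsule moved from about (13.8, 5.7) to (12.8, 6.7), a distance of √(1.0² + 1.0²) ≈ 1.4.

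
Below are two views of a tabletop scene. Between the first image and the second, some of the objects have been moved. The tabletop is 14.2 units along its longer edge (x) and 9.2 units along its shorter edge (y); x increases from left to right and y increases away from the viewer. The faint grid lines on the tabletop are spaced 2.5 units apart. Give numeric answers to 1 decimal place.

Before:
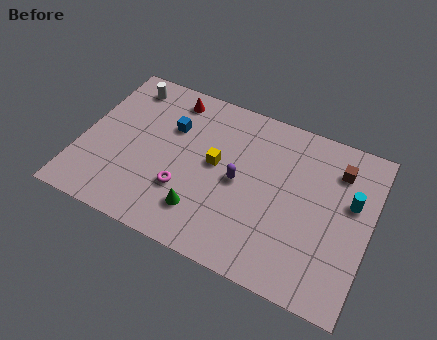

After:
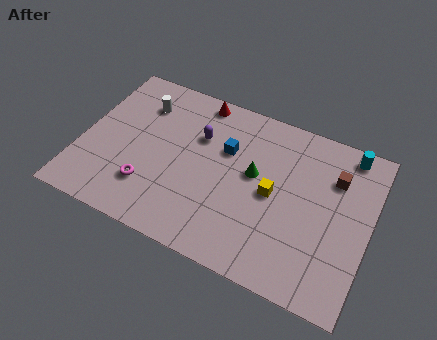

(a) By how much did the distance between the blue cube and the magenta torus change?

+1.5

They were about 3.5 units apart before and 5.0 after — 1.5 units further apart.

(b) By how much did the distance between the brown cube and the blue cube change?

-2.9

The distance was about 8.2 in the first image and 5.3 in the second, so they moved 2.9 units closer together.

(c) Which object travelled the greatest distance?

the green cone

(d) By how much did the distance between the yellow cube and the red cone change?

+1.8

Before: roughly 3.9 units apart; after: 5.7. That's 1.8 units further apart.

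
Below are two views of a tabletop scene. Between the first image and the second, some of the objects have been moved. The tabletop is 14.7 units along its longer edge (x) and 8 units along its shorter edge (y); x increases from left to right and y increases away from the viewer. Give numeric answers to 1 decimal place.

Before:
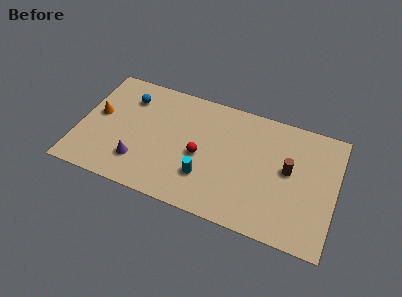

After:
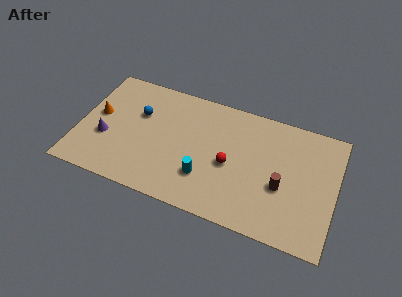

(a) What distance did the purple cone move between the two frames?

2.2

The purple cone moved from about (3.6, 2.0) to (1.6, 3.0), a distance of √(2.0² + 1.0²) ≈ 2.2.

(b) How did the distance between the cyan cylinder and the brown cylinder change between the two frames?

-0.7

The distance was about 5.1 in the first image and 4.4 in the second, so they moved 0.7 units closer together.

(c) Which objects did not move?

the orange cone and the cyan cylinder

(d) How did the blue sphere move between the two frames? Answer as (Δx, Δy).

(0.7, -0.9)

The blue sphere was at about (2.6, 6.1) and moved to about (3.3, 5.2).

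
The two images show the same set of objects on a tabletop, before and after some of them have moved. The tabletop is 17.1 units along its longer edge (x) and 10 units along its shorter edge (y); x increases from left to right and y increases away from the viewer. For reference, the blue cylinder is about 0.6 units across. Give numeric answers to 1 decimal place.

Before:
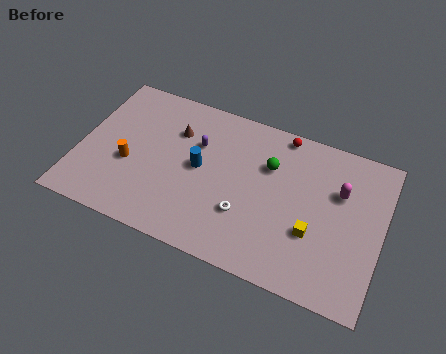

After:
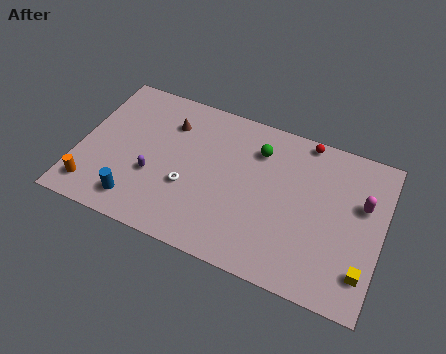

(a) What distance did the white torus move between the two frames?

3.3

From (9.6, 3.2) to (6.3, 3.7), the white torus covered √(3.3² + 0.5²) ≈ 3.3 units.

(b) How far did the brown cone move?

0.6

The brown cone was near (5.2, 7.1) before and (4.8, 7.5) after, so it travelled √(0.4² + 0.4²) ≈ 0.6 units.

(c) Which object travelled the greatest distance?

the blue cylinder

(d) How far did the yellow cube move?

3.2

The yellow cube was near (13.4, 3.5) before and (16.3, 2.2) after, so it travelled √(2.9² + 1.3²) ≈ 3.2 units.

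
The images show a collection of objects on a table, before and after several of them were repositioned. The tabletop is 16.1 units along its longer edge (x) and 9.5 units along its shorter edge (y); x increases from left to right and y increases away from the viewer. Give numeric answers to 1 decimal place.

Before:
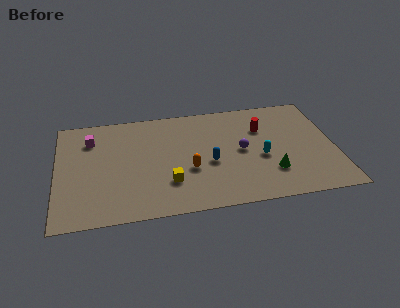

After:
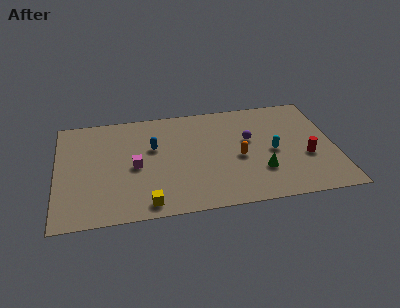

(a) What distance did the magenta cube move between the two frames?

3.8

The magenta cube was near (2.0, 7.2) before and (4.5, 4.4) after, so it travelled √(2.5² + 2.8²) ≈ 3.8 units.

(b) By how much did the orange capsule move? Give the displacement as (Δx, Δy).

(2.9, 0.6)

The orange capsule was at about (7.6, 3.6) and moved to about (10.5, 4.2).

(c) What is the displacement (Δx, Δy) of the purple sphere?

(0.5, 0.9)

The purple sphere started near (10.7, 4.8) and ended near (11.2, 5.7).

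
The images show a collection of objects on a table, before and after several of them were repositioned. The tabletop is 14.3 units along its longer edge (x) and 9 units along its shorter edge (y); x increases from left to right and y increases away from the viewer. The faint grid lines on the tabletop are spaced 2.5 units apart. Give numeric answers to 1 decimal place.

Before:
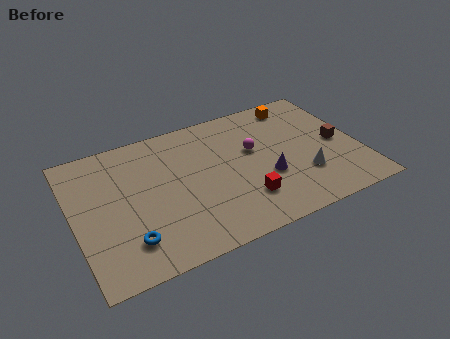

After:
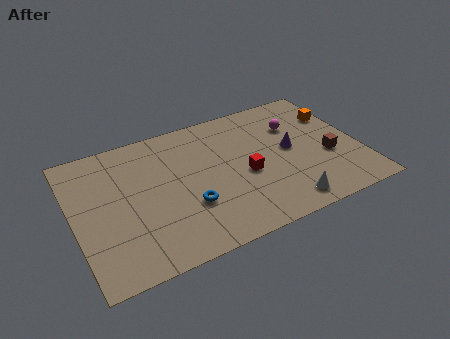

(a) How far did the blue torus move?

3.3

The blue torus was near (2.4, 2.0) before and (5.5, 3.0) after, so it travelled √(3.1² + 1.0²) ≈ 3.3 units.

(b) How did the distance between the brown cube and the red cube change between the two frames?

-1.3

Before: roughly 5.5 units apart; after: 4.2. That's 1.3 units closer together.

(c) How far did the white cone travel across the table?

1.9

The white cone was near (11.3, 2.7) before and (10.1, 1.2) after, so it travelled √(1.2² + 1.5²) ≈ 1.9 units.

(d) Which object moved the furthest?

the blue torus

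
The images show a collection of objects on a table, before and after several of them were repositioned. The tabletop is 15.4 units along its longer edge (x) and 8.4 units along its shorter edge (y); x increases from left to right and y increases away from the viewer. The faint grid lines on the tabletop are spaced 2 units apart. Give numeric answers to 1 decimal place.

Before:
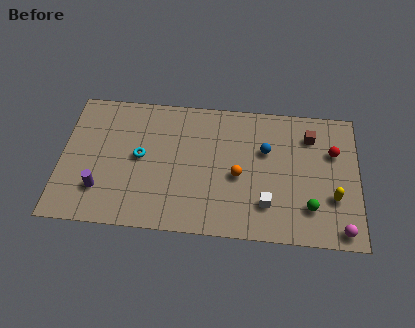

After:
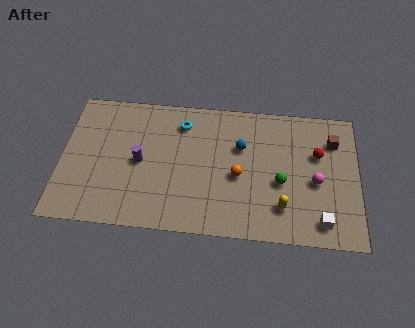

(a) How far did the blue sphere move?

1.3

From (10.6, 5.4) to (9.3, 5.5), the blue sphere covered √(1.3² + 0.1²) ≈ 1.3 units.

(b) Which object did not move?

the orange sphere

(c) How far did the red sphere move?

0.8

The red sphere moved from about (14.1, 5.6) to (13.3, 5.4), a distance of √(0.8² + 0.2²) ≈ 0.8.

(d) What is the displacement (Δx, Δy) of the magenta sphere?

(-1.3, 2.8)

The magenta sphere was at about (14.5, 0.9) and moved to about (13.2, 3.7).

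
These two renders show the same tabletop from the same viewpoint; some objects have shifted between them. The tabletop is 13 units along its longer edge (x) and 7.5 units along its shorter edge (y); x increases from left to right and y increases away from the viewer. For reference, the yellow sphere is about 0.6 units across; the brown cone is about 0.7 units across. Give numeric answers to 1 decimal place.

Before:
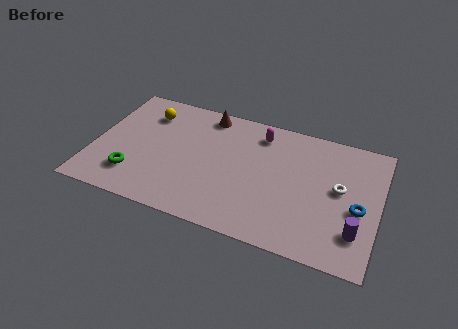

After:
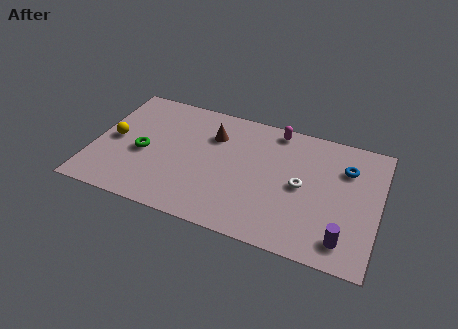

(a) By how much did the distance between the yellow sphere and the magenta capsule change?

+2.6

They were about 5.2 units apart before and 7.8 after — 2.6 units further apart.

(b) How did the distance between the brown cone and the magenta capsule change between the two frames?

+0.6

They were about 2.5 units apart before and 3.1 after — 0.6 units further apart.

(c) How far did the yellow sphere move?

2.5

The yellow sphere moved from about (2.2, 5.8) to (0.9, 3.7), a distance of √(1.3² + 2.1²) ≈ 2.5.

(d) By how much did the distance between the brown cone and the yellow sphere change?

+1.9

They were about 2.8 units apart before and 4.7 after — 1.9 units further apart.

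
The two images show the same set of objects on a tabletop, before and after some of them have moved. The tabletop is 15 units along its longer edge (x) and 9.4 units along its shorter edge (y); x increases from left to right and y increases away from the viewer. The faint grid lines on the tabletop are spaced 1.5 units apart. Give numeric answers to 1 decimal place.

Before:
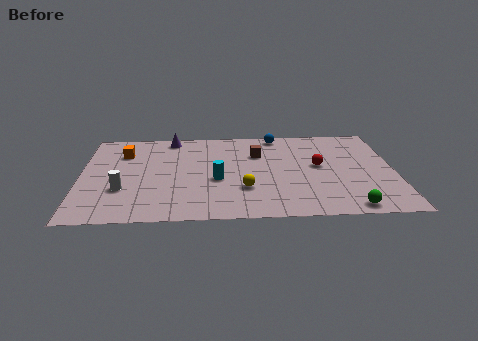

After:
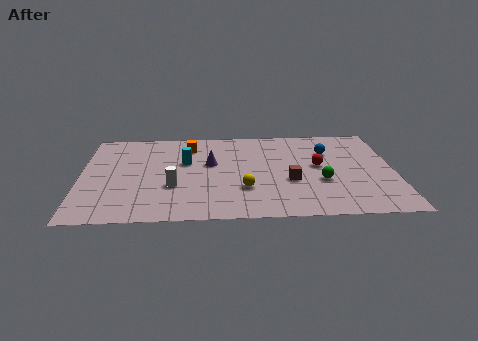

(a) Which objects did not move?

the yellow sphere and the red sphere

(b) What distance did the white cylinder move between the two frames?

2.4

The white cylinder was near (2.0, 3.1) before and (4.4, 3.3) after, so it travelled √(2.4² + 0.2²) ≈ 2.4 units.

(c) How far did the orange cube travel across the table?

3.3

The orange cube was near (2.0, 6.9) before and (5.2, 7.5) after, so it travelled √(3.2² + 0.6²) ≈ 3.3 units.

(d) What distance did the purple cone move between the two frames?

3.4

The purple cone moved from about (4.3, 8.4) to (6.2, 5.6), a distance of √(1.9² + 2.8²) ≈ 3.4.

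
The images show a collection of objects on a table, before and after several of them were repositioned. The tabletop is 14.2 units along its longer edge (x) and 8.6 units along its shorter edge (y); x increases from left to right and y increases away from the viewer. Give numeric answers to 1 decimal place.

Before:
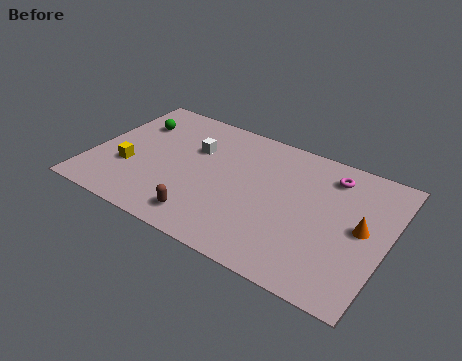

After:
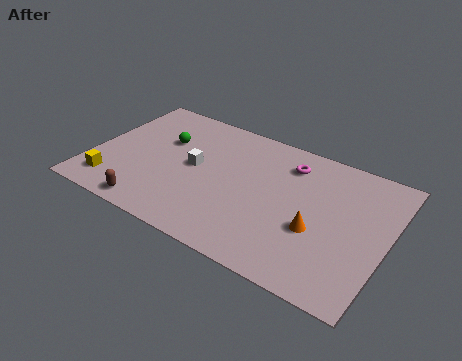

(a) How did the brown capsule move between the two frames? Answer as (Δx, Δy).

(-2.5, -0.5)

The brown capsule was at about (5.9, 1.4) and moved to about (3.4, 0.9).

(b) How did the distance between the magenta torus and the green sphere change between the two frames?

-3.5

Before: roughly 9.6 units apart; after: 6.1. That's 3.5 units closer together.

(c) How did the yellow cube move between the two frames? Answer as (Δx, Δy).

(-0.6, -1.4)

The yellow cube was at about (1.9, 3.0) and moved to about (1.3, 1.6).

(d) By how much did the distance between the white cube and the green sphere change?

-1.1

They were about 3.1 units apart before and 2.0 after — 1.1 units closer together.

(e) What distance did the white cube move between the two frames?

1.2

The white cube moved from about (4.7, 5.7) to (4.9, 4.5), a distance of √(0.2² + 1.2²) ≈ 1.2.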